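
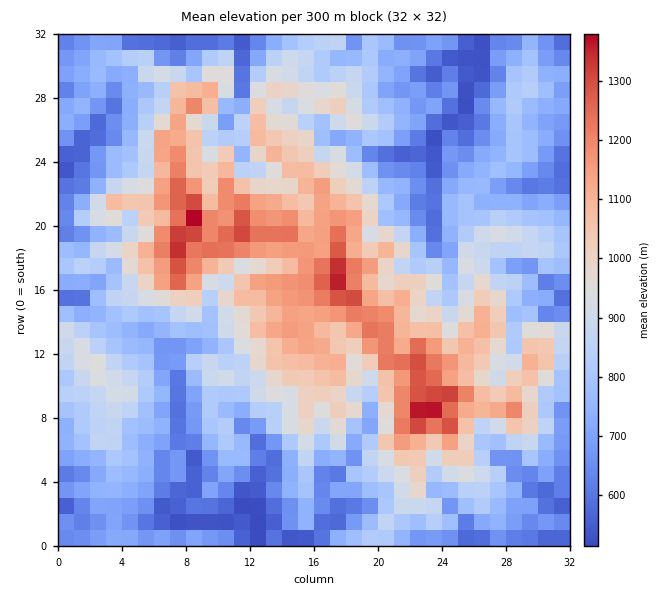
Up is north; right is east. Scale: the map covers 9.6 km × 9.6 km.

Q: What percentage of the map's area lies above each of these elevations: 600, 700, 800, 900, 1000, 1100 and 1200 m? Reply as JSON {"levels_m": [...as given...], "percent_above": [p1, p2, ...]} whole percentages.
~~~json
{"levels_m": [600, 700, 800, 900, 1000, 1100, 1200], "percent_above": [89, 74, 53, 37, 25, 15, 6]}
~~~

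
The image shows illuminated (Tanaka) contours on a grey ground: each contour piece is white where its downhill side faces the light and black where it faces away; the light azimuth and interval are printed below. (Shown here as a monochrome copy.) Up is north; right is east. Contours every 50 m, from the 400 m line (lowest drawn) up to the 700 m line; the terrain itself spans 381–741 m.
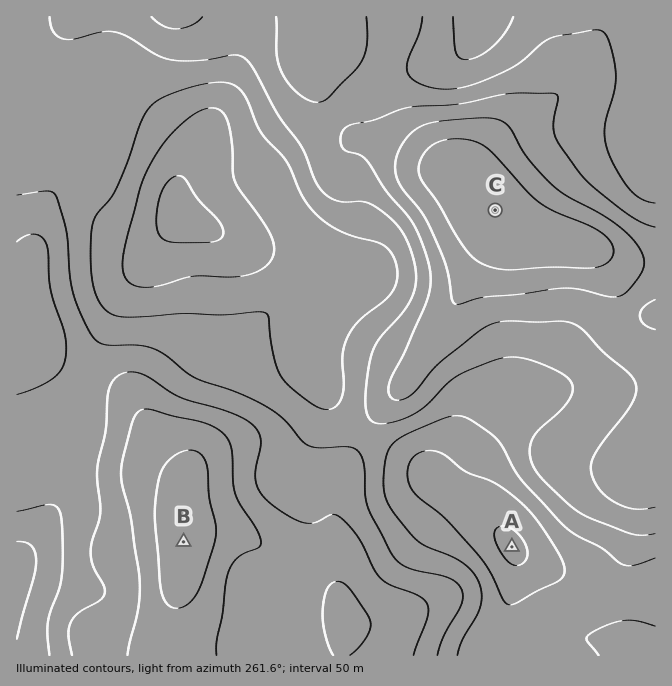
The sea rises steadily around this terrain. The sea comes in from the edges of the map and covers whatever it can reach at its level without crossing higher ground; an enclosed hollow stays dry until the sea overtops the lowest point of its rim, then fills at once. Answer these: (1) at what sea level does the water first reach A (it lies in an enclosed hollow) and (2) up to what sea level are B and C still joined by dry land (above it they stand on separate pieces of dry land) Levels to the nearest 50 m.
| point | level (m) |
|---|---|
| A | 450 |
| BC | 550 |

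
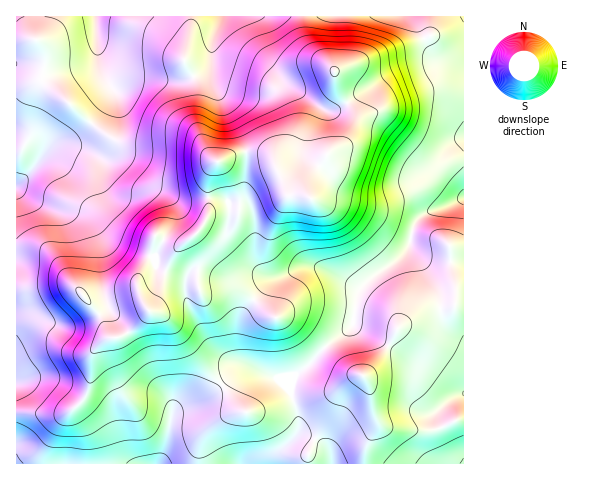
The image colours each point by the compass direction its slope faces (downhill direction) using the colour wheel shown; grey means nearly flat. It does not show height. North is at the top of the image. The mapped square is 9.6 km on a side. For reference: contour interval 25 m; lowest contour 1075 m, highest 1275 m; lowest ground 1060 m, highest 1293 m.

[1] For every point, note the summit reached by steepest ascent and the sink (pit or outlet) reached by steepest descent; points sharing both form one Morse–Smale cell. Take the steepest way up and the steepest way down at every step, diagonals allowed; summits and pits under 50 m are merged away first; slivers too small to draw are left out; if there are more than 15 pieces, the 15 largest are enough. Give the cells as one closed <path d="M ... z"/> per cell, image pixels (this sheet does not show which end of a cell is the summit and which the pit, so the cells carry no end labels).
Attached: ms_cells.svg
<path d="M463 16l-159 0 0 19 6 13 23 21 4 16 17 30 0 9-7 16-16 11-19 24-4 10 1 13-3-2-17-2-16-36-6-4-22-3-25 10 17 21 3 13-1 15-22 1-7 2-8 15-26 22-7 12-11 32-9 14 0 4-24 22-14 4-13-26-22-25-6-3-9-1-25 5-20 0 1 176 314-1-3-14-10-8-12-5-8 0-8 5 8-10-1-19-7-20 1-9 3-6 15-12 17-19 26-20 5-28 4-11 43-34 5-7 3-14 5-12 14-9 16-5 17-9z"/><path d="M302 16l-285 0-1 271 20 1 25-5 9 1 6 3 22 25 10 23 3 3 9-1 12-7 15-15 11-21 13-37 11-13 20-16 5-12 10-5 22-1 1-15-3-13-17-21 25-10 22 3 6 4 16 36 19 3 0-12 4-10 14-20 21-15 7-16 0-9-17-30-4-16-23-21-6-13z"/><path d="M463 198l-16 8-16 5-14 9-5 12-3 14-5 7-43 34-4 11-5 28-26 20-15 17-19 16-2 13 8 26 0 13-3 6 11-1 15 7 8 9 3 12 32-1 3-21 9-16-6-38-6-12 17-19 15-27 13-11 14-8 28-3 5-5 8-1z"/><path d="M463 303l-7 0-3 3-8 3-19 1-17 9-13 11-15 27-17 19 6 12 2 18 4 13 0 7-11 23-1 15 100-1 0-2-15-15-12-28 1-7 11-11 15-7z"/><path d="M463 394l-14 6-12 13 1 10 11 23 14 14z"/>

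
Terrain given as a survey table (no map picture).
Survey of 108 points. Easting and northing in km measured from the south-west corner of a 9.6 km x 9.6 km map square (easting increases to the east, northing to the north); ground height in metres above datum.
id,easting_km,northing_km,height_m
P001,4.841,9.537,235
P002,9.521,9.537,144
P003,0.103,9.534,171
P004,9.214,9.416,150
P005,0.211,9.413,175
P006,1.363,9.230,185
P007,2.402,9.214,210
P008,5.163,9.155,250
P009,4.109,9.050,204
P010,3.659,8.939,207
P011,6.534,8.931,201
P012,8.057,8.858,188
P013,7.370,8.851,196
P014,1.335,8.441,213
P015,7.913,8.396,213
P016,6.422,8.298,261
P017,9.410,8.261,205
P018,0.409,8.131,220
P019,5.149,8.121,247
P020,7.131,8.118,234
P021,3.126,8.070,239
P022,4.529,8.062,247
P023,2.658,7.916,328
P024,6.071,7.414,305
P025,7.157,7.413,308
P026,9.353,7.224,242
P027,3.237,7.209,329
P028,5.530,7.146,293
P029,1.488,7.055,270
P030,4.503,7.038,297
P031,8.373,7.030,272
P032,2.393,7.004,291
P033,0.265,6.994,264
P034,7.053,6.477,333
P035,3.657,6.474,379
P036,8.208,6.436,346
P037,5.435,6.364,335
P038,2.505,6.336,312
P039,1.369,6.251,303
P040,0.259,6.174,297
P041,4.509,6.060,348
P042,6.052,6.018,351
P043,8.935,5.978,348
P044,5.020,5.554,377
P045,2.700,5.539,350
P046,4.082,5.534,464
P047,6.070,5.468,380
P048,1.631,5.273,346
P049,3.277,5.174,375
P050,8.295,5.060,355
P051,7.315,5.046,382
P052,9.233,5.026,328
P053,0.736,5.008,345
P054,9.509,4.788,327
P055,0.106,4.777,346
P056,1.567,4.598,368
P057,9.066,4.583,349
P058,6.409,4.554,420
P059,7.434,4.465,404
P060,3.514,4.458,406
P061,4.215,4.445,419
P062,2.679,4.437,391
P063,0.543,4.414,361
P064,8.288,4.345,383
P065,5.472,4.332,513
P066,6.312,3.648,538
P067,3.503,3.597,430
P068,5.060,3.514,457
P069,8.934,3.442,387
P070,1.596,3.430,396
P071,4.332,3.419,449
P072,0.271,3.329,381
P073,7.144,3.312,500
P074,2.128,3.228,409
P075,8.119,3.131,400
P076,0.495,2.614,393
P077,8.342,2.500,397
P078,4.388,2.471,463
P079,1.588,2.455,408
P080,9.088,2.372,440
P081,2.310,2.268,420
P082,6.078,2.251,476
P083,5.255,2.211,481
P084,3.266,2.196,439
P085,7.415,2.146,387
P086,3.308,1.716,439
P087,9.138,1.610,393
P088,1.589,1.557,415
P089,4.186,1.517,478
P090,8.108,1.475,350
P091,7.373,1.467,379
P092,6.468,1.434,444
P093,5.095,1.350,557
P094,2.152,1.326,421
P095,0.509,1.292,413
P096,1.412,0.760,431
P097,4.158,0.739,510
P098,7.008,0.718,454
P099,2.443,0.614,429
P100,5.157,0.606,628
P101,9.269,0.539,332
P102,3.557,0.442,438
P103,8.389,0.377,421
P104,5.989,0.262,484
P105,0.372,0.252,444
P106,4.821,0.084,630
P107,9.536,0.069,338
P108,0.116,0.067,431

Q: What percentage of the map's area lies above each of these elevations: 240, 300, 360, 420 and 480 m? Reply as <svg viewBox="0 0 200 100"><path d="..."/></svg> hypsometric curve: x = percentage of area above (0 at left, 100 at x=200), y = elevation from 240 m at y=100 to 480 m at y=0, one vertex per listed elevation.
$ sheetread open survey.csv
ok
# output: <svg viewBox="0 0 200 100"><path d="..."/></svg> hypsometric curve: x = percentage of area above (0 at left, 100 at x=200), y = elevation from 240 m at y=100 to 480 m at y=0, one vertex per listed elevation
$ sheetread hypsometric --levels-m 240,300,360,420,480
<svg viewBox="0 0 200 100"><path d="M170 100l-24-25-38-25-49-25-44-25"/></svg>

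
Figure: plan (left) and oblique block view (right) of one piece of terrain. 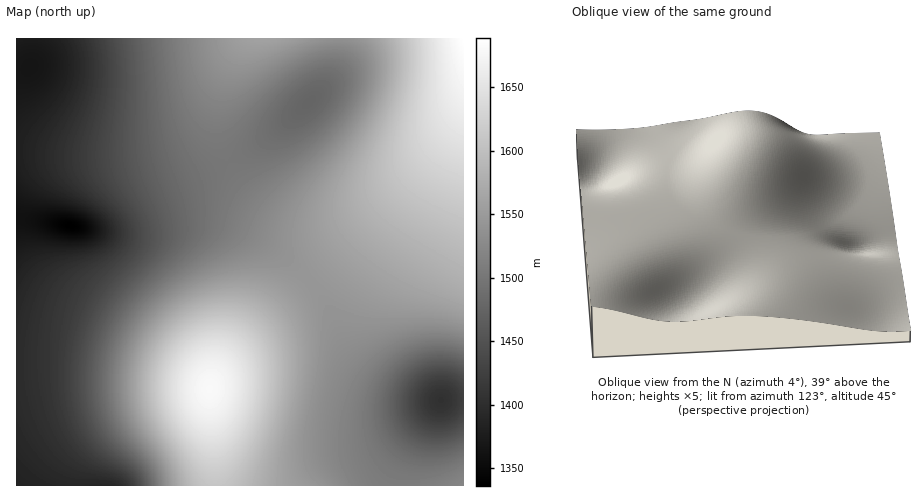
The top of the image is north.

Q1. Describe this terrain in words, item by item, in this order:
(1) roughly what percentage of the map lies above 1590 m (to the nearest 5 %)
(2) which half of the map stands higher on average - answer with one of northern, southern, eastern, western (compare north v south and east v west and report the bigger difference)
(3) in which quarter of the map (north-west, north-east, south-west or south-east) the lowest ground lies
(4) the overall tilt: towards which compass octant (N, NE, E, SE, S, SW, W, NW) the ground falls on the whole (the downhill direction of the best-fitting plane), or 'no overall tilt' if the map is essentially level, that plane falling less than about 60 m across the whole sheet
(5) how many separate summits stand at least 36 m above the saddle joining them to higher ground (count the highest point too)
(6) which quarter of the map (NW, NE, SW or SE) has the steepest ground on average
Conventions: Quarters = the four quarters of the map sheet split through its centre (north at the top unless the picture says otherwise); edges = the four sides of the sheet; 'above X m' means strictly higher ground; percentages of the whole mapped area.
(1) Roughly 15 % of the ground is higher than 1590 m.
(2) On average the eastern half of the map is the higher ground.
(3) Look to the north-west quarter for the lowest ground.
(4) The general tilt is down to the west (the land rises towards the east).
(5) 2 summits rise at least 36 m above their surroundings.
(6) The south-west quarter is the steepest part of the map.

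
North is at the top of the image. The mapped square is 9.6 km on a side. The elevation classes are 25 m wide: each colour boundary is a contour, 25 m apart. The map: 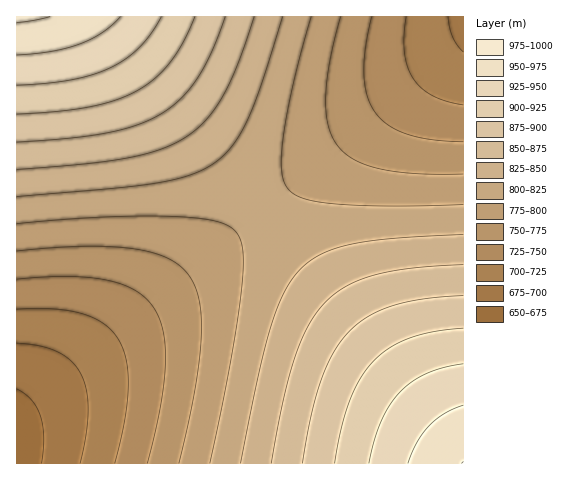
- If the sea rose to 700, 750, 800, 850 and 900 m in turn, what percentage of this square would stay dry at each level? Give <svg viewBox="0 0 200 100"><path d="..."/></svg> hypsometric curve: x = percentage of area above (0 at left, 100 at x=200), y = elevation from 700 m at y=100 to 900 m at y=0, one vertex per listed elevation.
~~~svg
<svg viewBox="0 0 200 100"><path d="M192 100l-29-25-48-25-54-25-33-25"/></svg>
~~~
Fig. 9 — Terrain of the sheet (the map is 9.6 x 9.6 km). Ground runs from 660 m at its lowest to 980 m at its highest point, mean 815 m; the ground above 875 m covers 19.9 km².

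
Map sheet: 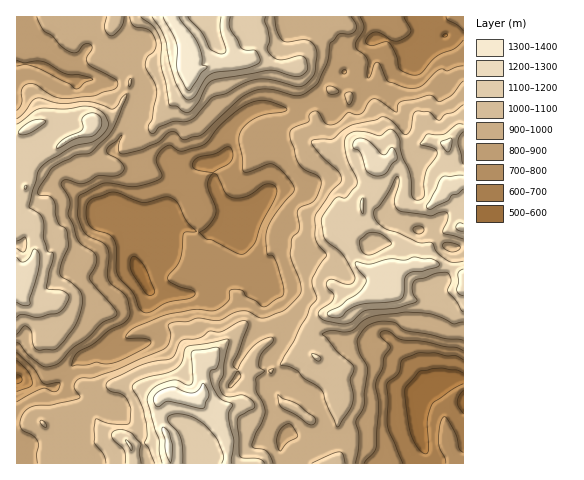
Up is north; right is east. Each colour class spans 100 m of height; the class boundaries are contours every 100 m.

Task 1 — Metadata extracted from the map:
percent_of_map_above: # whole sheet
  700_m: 89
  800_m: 76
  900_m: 61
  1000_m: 38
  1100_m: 22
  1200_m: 8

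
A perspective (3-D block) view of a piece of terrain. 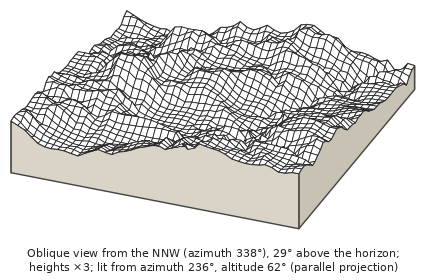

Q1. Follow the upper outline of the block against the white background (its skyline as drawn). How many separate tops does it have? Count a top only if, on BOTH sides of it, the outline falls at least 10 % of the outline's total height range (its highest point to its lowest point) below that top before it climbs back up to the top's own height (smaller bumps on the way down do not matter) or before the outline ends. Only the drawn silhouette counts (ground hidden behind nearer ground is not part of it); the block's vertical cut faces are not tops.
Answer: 4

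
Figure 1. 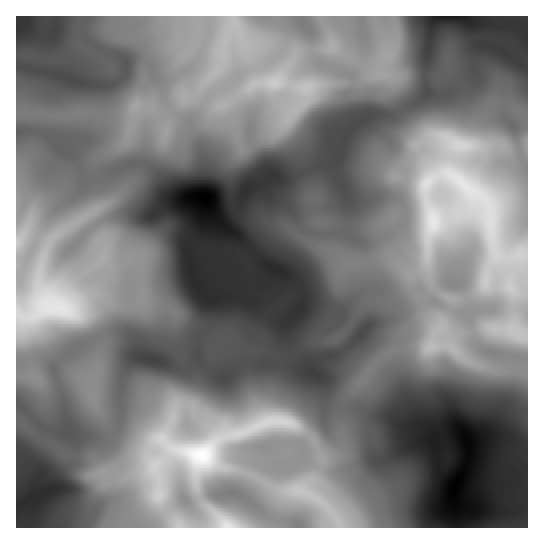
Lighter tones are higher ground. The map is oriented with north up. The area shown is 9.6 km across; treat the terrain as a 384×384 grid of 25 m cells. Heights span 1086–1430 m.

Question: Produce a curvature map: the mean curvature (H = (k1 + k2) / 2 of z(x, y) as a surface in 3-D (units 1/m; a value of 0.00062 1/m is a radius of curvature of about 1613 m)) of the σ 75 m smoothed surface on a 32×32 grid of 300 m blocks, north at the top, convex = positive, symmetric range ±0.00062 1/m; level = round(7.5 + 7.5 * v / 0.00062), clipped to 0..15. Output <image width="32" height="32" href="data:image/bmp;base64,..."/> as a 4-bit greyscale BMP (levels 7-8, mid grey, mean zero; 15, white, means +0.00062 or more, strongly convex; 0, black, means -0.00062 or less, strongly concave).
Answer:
<image width="32" height="32" href="data:image/bmp;base64,Qk12AgAAAAAAAHYAAAAoAAAAIAAAACAAAAABAAQAAAAAAAACAAATCwAAEwsAABAAAAAAAAAAAAAAABEREQAiIiIAMzMzAERERABVVVUAZmZmAHd3dwCIiIgAmZmZAKqqqgC7u7sAzMzMAN3d3QDu7u4A////AIeXaYdZo8xTU2mqWIVVVndWmIRmyQpjJZisl3eVVGaHhSCLdbscAVu/uHWYuGKZh4Vp7IjXK523RIZYWLp1aYdmuJV4iM+xRod8p1Z4ekiYe4VWSNxDy3Ek1JenZnc2dqZ1ekhrJprf/2OohWZyZnhJdbo4XK2EeYRmhnZ3hqhname5OoynRKd3dbqnV0VmRrw6mkqmNkR2dTR7l2qGi8pWVotSBIWXdndleLlsS+dUl2NJdoh2mIl4q3R5bsw0aqhHdUWIl5qIVpejSHfJb9yN77iaquV4Z4RoWndZdEJGW6mJeJpjVmeIV5eGh5uJijt3V3eINoeHZVqnZrlTXoc9J5p5qTeHlVZaqYptVTuIaHGLetk5mWeHu4V4XUcqi8XaK6iad3OJq3Znlj23PmSIO+YyCYVJqpWad5otyYyGamRsyGQBG2d4uEVFLTWsqHZ4VZyGVFomV6dIe19c14iGeIY2Z9ibYkhmaopYqUVWmWWKt3qkatZnh0mkl1qppVVWVpptdopr5nZXh6ztmaOaqph6aVeYR70jVERqdVY2mHmojqa2u1V6x3ZnM1V6moh1Q0l1qlXbuvyZi6KGZ5hUVolYZ1bFVbVVR7vDqWmmupiGJXilp5dcaZeMcKpoR3dKabmIh4iqmUyFjJSceJhZWXqHh3hchnVJdZxmiVZn"/>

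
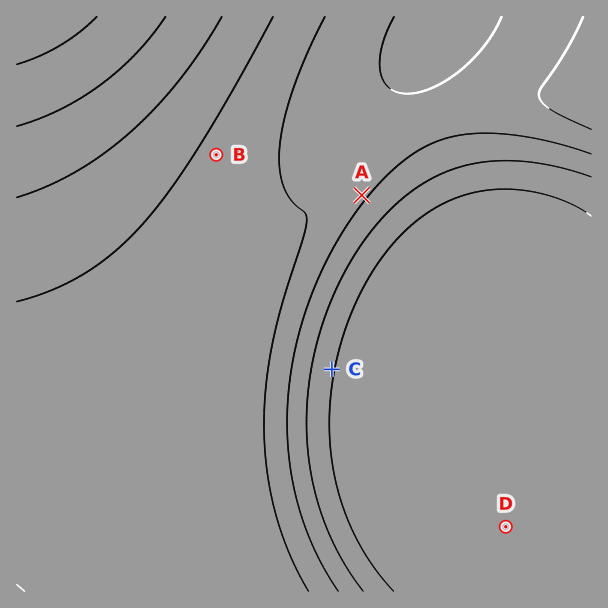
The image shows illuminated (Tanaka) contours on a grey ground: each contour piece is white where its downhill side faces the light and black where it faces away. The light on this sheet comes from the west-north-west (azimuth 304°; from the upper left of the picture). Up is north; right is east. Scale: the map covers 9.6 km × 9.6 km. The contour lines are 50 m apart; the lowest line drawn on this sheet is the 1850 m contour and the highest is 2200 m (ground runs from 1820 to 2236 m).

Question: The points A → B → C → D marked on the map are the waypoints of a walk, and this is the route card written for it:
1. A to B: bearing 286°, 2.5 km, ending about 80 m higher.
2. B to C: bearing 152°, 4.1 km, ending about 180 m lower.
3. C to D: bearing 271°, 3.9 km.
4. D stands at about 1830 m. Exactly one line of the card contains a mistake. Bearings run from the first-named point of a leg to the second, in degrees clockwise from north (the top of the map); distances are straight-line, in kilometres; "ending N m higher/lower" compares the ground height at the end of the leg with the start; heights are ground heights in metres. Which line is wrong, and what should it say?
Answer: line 3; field bearing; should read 132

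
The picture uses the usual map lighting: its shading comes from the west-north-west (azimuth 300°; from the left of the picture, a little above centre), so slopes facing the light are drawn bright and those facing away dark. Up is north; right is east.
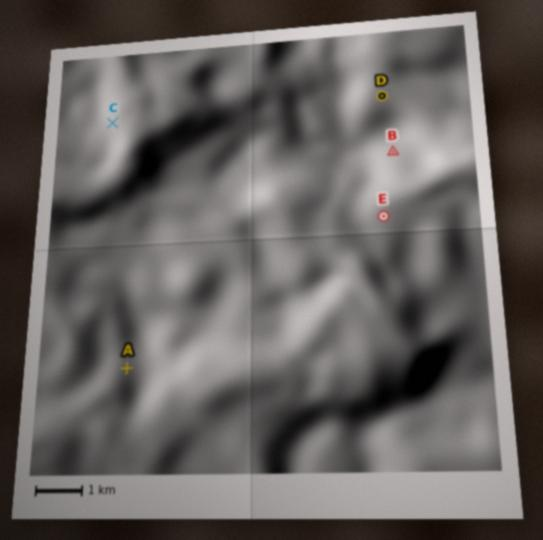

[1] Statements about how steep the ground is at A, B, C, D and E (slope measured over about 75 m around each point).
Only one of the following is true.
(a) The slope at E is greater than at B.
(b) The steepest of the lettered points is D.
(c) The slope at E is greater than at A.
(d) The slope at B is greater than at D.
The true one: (d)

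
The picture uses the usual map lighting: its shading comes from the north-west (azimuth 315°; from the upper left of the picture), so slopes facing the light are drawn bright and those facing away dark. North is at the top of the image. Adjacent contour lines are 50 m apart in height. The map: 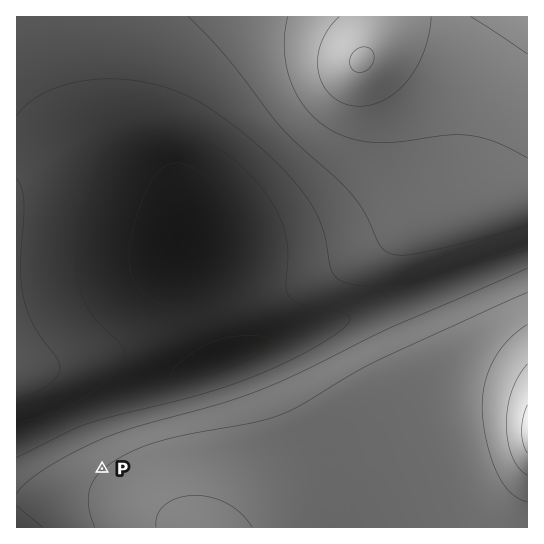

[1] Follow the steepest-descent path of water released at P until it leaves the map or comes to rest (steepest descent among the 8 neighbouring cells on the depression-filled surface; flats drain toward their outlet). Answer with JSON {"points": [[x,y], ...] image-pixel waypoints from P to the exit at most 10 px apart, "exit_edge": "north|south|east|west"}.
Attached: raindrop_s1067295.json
{"points": [[102, 469], [91, 458], [81, 447], [70, 437], [59, 426], [49, 427], [38, 431], [27, 435], [17, 439]], "exit_edge": "west"}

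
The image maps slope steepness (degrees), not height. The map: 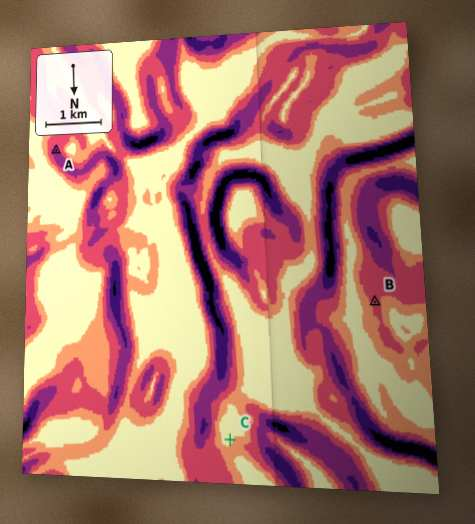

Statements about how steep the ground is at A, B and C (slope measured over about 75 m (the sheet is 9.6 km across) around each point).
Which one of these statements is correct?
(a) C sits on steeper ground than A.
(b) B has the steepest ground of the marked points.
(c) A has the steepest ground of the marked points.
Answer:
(c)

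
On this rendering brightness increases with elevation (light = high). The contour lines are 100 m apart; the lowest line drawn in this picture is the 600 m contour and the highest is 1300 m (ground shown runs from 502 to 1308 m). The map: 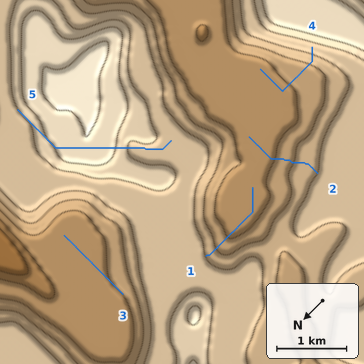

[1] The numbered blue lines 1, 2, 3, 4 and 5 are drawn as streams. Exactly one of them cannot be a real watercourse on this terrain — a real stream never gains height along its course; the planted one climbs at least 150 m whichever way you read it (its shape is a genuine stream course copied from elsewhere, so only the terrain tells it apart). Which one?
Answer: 5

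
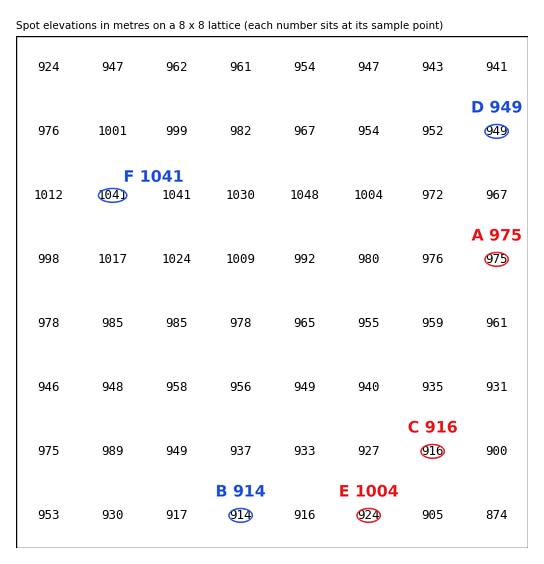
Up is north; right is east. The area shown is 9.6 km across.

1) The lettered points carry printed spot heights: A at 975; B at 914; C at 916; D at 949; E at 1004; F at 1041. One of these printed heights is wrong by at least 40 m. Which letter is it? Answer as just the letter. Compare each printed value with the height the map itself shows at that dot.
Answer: E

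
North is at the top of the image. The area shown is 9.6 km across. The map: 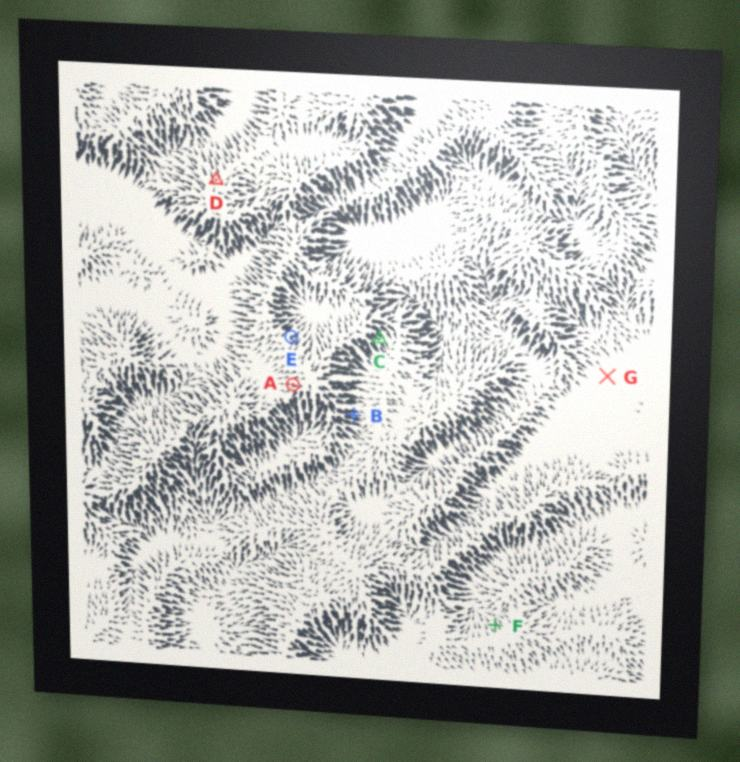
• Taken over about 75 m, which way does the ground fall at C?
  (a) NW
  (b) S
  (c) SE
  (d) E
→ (c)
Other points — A W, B E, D N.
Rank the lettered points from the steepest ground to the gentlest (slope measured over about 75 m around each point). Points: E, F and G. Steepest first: E F G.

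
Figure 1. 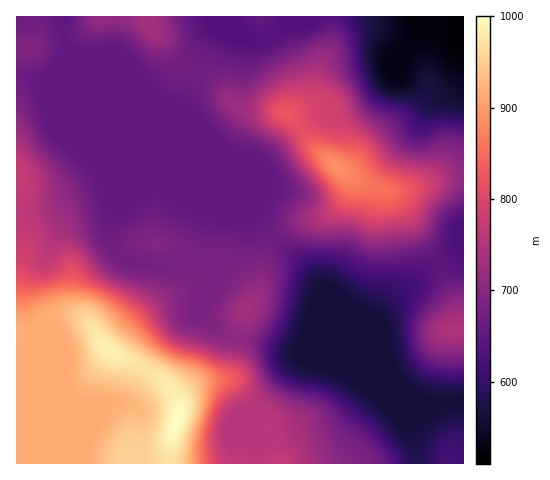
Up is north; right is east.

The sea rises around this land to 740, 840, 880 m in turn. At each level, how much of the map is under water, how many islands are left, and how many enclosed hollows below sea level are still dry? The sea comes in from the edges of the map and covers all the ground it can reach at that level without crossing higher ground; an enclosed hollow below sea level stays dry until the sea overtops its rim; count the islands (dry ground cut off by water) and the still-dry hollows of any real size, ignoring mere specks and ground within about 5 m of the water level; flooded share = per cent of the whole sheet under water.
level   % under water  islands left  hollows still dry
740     68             1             0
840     84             1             0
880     86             1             0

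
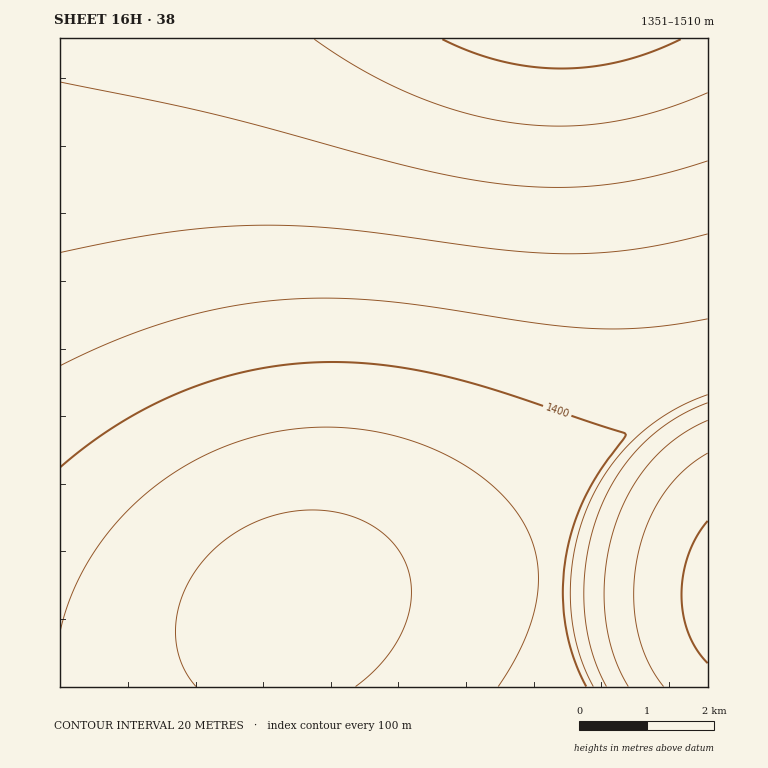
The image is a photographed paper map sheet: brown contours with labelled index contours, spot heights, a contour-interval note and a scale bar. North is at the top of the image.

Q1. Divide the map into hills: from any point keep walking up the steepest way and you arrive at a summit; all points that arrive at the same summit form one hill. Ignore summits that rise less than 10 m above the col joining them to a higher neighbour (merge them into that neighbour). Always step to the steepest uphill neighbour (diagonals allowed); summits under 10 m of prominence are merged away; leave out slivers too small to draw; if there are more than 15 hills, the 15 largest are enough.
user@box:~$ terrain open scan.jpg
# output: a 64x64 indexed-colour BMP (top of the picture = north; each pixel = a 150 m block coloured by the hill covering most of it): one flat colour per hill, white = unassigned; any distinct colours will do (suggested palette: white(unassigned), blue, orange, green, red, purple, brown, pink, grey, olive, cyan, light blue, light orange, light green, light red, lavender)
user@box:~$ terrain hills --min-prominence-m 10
<image width="64" height="64" href="data:image/bmp;base64,Qk12CAAAAAAAAHYAAAAoAAAAQAAAAEAAAAABAAQAAAAAAAAIAAATCwAAEwsAABAAAAAAAAAA////ALR3HwAOf/8ALKAsACgn1gC9Z5QAS1aMAMJ34wB/f38AIr28AM++FwDox64AeLv/AIrfmACWmP8A1bDFABERERERERERERESIiIiIiIiIiIiIiIiIiIiIiIiIiIiERERERERERERERIiIiIiIiIiIiIiIiIiIiIiIiIiIiIREREREREREREREiIiIiIiIiIiIiIiIiIiIiIiIiIiIhERERERERERERERIiIiIiIiIiIiIiIiIiIiIiIiIiIiEREREREREREREREiIiIiIiIiIiIiIiIiIiIiIiIiIiIRERERERERERERESIiIiIiIiIiIiIiIiIiIiIiIiIiIhERERERERERERERIiIiIiIiIiIiIiIiIiIiIiIiIiIiERERERERERERERESIiIiIiIiIiIiIiIiIiIiIiIiIiIRERERERERERERERESIiIiIiIiIiIiIiIiIiIiIiIiIhERERERERERERERERERIiIiIiIiIiIiIiIiIiIiIiIiEREREREREREREREREREREiIiIiIiIiIiIiIiIiIiIiIRERERERERERERERERERERESIiIiIiIiIiIiIiIiIiIhERERERERERERERERERERERERIiIiIiIiIiIiIiIiIiEREREREREREREREREREREREREREiIiIiIiIiIiIiIiIRERERERERERERERERERERERERERESIiIiIiIiIiIiIhERERERERERERERERERERERERERERESIiIiIiIiIiIiERERERERERERERERERERERERERERERESIiIiIiIiIiIREREREREREREREREREREREREREREREREiIiIiIiIiIhERERERERERERERERERERERERERERERERIiIiIiIiIiERERERERERERERERERERERERERERERERERIiIiIiIiIREREREREREREREREREREREREREREREREREiIiIiIiIhERERERERERERERERERERERERERERERERERIiIiIiIiERERERERERERERERERERERERERERERERERESIiIiIiIREREREREREREREREREREREREREREREREREREiIiIiIhERERERERERERERERERERERERERERERERERERIiIiIiERERERERERERERERERERERERERERERERERERESIiIiIRERERERERERERERERERERERERERERERERERERESIiIhEREREREREREREREREREREREREREREREREREREREiIiEREREREREREREREREREREREREREREREREREREREREiIREREREREREREREREREREREREREREREREREREREREREhERERERERERERERERERERERERERERERERERERERERERERERERERERERERERERERERERERERERERERERERERERERERERERERERERERERERERERERERERERERERERERERERERERERERERERERERERERERERERERERERERERERERERERERERERERERERERERERERERERERERERERERERERERERERERERERERERERERERERERERERERERERERERERERERERERERERERERERERERERERERERERERERERERERERERERERERERERERERERERERERERERERERERERERERERERERERERERERERERERERERERERERERERERERERERERERERERERERERERERERERERERERERERERERERERERERERERERERERERERERERERERERERERERERERERERERERERERERERERERERERERERERERERERERERERERERERERERERERERERERERERERERERERERERERERERERERERERERERERERERERERERERERERERERERERERERERERERERERERERERERERERERERERERERERERERERERERERERERERERERERERERERERERERERERERERERERERERERERERERERERERERERERERERERERERERERERERERERERERERERERERERERERERERERERERERERERERERERERERERERERERERERERERERERERERERERERERERERERERERERERERERERERERERERERERERERERERERERERERERERERERERERERERERERERERERERERERERERERERERERERERERERERERERERERERERERERERERERERERERERERERERERERERERERERERERERERERERERERERERERERERERERERERERERERERERERERERERERERERERERERERERERERERERERERERERERERERERERERERERERERERERERERERERERERERERERERERERERERERERERERERERERERERERERERERERERERERERERERERERERERERERERERERERERERERERERERERERERERERERERERERERERERERERERERERERERERERERERERERERERERERERERERERERERERERERERERERERERERERERERERERERERERERERERERERERERERERERERERERERERERERERERERERERERERERERERERERERERERERERERERERERERERERERERERERERERERERERERERERERERERERERERERERERERERERERERERERERERERERERERERERERERERERERERERERERERERERERERERERERERERERERERERER"/>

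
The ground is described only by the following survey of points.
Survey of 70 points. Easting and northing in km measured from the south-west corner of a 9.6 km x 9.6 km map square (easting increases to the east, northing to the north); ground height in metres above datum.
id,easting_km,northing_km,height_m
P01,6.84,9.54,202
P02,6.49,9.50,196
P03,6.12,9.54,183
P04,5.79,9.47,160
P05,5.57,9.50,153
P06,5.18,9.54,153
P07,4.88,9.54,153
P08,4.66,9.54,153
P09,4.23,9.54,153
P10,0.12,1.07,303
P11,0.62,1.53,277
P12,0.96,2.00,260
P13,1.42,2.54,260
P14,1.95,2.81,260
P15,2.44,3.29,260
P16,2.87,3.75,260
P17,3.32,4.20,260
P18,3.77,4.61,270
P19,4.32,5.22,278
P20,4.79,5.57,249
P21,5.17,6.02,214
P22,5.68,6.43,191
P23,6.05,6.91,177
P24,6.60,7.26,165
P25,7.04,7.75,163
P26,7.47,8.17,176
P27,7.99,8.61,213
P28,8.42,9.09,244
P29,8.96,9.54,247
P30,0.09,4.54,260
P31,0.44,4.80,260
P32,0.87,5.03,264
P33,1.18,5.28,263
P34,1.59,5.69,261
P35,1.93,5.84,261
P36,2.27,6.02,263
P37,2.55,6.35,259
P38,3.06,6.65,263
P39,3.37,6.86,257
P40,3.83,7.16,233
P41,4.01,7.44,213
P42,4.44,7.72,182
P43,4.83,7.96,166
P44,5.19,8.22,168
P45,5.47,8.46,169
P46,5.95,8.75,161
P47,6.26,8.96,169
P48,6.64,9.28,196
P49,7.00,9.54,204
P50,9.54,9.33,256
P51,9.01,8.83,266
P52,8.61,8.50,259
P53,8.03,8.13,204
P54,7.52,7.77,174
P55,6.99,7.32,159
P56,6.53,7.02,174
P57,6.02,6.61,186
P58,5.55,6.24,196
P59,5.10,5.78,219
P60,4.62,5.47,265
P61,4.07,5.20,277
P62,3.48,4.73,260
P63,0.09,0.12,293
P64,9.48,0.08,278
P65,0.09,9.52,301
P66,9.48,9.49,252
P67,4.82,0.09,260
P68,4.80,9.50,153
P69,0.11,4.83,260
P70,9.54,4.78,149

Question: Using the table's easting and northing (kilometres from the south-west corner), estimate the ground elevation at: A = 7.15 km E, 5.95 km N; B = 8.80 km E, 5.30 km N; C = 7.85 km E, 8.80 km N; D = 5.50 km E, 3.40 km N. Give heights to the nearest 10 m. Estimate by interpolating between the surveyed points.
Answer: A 180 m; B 150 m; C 200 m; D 250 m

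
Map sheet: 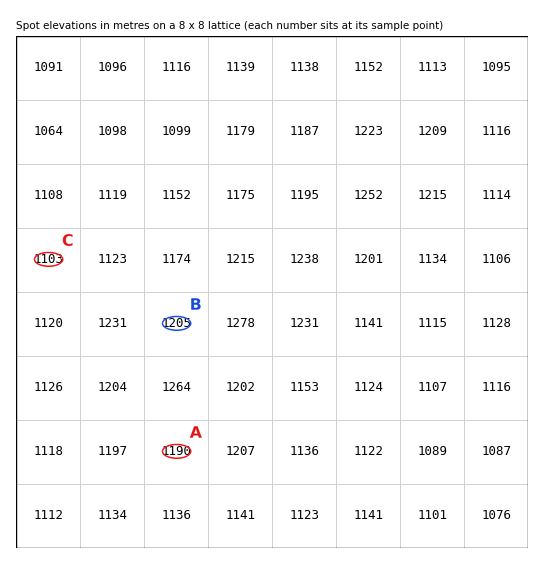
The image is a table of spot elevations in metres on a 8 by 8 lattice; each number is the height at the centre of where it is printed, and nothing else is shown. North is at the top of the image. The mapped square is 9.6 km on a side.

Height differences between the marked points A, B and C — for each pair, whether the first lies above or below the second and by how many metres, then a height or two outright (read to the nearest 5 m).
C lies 100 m below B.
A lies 85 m above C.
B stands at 1205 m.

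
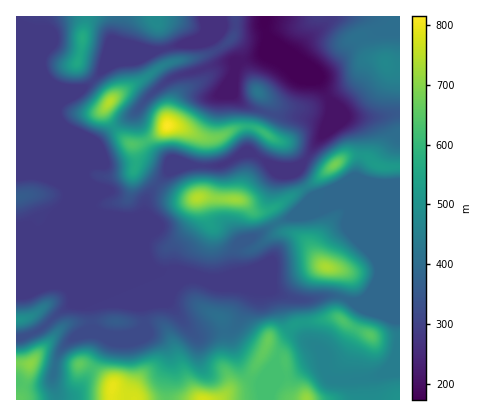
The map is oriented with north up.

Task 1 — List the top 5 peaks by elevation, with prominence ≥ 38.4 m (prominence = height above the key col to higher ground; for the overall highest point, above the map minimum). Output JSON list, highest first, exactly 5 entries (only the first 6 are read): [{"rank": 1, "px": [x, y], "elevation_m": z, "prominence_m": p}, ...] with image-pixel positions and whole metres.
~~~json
[{"rank": 1, "px": [168, 126], "elevation_m": 815, "prominence_m": 642}, {"rank": 2, "px": [112, 386], "elevation_m": 794, "prominence_m": 466}, {"rank": 3, "px": [110, 102], "elevation_m": 745, "prominence_m": 236}, {"rank": 4, "px": [198, 198], "elevation_m": 745, "prominence_m": 354}, {"rank": 5, "px": [326, 268], "elevation_m": 734, "prominence_m": 317}]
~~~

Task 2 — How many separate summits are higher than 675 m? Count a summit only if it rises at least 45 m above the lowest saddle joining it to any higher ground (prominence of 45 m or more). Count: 7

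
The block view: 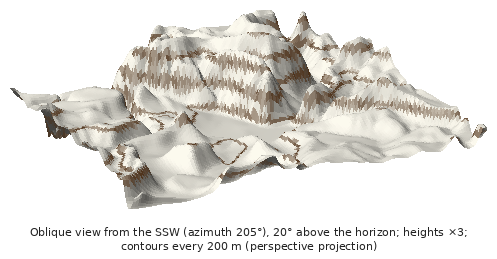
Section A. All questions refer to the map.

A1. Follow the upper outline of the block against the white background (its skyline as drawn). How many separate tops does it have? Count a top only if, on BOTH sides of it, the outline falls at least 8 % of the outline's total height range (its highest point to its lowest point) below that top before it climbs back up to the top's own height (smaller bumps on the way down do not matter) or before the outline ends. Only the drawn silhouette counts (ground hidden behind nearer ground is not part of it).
3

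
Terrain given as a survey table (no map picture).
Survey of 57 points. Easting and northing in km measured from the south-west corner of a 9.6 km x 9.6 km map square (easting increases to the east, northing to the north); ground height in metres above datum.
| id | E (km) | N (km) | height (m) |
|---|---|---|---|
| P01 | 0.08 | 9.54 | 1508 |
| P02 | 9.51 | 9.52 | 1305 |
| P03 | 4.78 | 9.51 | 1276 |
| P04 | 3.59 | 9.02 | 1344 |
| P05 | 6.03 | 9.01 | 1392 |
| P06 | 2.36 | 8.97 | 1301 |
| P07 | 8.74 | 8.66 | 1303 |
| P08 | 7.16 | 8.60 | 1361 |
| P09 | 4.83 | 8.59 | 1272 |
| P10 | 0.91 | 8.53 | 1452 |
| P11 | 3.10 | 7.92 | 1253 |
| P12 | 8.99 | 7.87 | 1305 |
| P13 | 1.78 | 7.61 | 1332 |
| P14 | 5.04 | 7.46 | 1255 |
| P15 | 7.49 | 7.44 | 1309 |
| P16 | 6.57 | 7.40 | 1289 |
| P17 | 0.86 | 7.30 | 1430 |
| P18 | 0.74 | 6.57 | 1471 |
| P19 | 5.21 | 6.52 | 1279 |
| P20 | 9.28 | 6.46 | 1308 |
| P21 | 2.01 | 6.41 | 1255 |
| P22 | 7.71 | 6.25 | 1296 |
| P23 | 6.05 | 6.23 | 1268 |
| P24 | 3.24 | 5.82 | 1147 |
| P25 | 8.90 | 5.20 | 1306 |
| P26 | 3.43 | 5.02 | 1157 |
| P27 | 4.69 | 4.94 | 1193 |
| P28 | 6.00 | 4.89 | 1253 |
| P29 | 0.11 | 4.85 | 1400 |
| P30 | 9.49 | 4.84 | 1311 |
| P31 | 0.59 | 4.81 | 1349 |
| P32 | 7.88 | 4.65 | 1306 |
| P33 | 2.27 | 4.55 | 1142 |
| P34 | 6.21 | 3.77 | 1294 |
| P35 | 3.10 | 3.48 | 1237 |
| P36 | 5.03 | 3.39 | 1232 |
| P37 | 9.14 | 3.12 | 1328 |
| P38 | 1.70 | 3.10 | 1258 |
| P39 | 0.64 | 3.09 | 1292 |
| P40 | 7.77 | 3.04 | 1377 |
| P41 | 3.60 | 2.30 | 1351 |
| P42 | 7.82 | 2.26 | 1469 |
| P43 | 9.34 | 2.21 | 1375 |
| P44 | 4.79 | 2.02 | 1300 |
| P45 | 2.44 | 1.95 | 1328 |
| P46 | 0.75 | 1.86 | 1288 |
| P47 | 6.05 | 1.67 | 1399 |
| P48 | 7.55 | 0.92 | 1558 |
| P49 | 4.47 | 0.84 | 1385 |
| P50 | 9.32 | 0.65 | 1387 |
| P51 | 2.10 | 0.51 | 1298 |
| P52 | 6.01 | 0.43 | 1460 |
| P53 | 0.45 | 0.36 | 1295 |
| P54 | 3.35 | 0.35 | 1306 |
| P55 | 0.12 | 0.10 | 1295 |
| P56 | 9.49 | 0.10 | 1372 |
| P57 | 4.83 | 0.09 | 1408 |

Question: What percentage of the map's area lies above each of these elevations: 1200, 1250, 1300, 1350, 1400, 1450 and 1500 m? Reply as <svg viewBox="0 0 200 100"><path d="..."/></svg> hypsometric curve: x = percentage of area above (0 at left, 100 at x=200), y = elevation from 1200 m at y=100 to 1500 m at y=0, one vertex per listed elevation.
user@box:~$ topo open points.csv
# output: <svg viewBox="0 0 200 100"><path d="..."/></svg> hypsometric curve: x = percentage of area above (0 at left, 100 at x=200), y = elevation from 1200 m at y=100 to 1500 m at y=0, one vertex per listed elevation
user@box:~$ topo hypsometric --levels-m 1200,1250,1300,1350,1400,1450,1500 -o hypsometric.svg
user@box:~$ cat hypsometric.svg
<svg viewBox="0 0 200 100"><path d="M185 100l-18-17-57-16-57-17-19-17-15-16-11-17"/></svg>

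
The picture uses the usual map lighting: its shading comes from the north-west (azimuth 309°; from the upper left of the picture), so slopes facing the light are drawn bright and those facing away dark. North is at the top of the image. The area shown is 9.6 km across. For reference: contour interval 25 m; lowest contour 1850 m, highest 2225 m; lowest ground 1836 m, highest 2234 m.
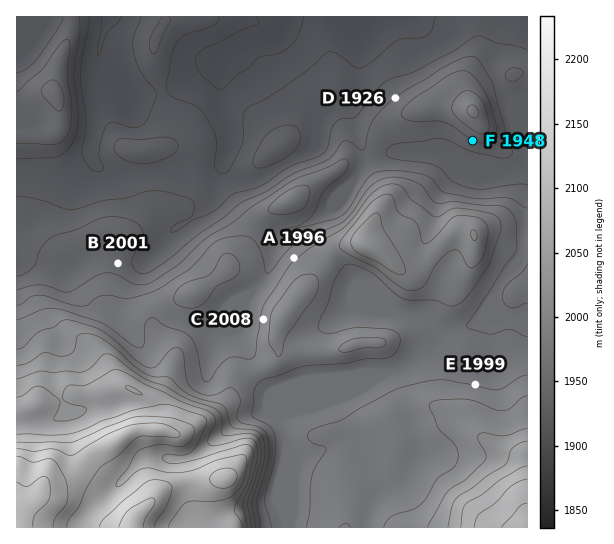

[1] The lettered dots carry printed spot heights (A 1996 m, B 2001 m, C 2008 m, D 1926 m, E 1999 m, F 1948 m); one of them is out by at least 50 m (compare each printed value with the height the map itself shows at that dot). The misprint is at B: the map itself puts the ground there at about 1938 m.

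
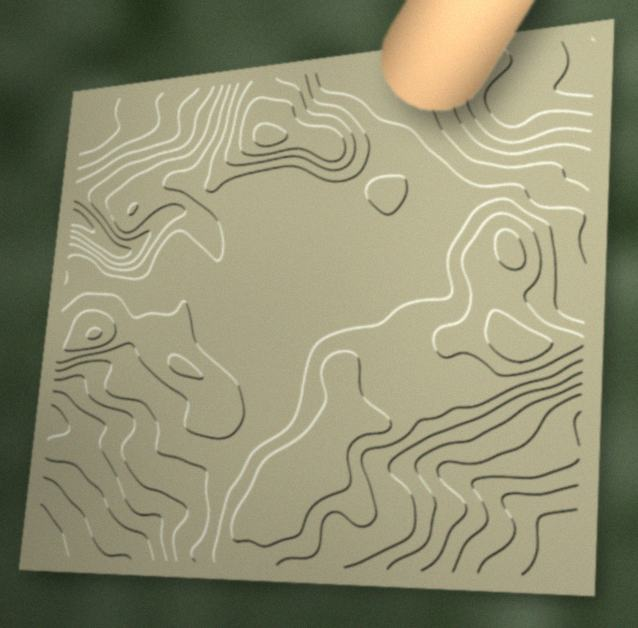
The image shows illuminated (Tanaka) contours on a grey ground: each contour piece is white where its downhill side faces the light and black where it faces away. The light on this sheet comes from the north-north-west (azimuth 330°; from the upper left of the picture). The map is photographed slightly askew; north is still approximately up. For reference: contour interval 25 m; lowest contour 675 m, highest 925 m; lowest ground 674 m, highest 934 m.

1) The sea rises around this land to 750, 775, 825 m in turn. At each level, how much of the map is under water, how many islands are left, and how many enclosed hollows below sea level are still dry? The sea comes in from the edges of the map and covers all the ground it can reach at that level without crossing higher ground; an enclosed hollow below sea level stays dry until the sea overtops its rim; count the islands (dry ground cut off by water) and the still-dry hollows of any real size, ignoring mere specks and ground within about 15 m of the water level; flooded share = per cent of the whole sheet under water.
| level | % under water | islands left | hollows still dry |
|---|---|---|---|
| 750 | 14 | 0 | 0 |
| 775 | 21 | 0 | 0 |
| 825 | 40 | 0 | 0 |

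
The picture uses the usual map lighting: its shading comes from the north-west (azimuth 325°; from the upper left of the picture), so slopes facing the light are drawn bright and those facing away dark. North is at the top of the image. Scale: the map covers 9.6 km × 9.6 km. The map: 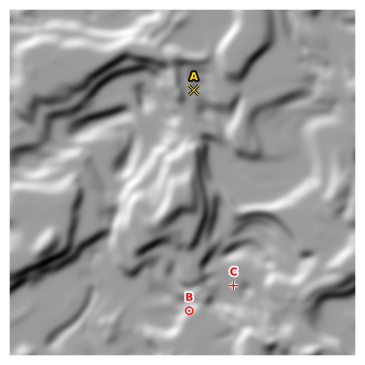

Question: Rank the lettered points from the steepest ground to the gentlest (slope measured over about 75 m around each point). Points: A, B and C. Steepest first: B A C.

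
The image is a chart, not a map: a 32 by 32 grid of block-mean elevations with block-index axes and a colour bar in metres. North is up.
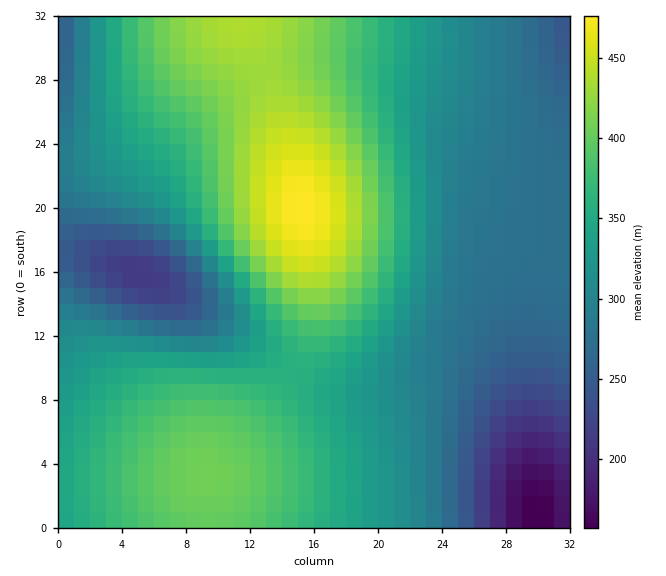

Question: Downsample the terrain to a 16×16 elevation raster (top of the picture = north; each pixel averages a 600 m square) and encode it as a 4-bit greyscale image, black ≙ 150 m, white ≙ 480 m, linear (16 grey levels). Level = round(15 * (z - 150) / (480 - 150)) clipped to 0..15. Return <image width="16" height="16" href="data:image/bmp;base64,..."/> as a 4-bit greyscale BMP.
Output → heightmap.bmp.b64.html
<image width="16" height="16" href="data:image/bmp;base64,Qk32AAAAAAAAAHYAAAAoAAAAEAAAABAAAAABAAQAAAAAAIAAAAATCwAAEwsAABAAAAAAAAAAAAAAABEREQAiIiIAMzMzAERERABVVVUAZmZmAHd3dwCIiIgAmZmZAKqqqgC7u7sAzMzMAN3d3QDu7u4A////AJq7u7qZh1IRmrvMupmHUxGau8u6mIZTIpqru6qYdlQziaqqqZh2ZUSIiIiaqXZlVXZVV5u6h2VVVDNYvcuXZmZDNHre7KhmZlVnnO/tqGZmZ4ms7+yoZmZ4mbzu7Kh2ZniavN3bmHZmaKvM3cqYdmVorM3cuph2ZWm83dy6mHZl"/>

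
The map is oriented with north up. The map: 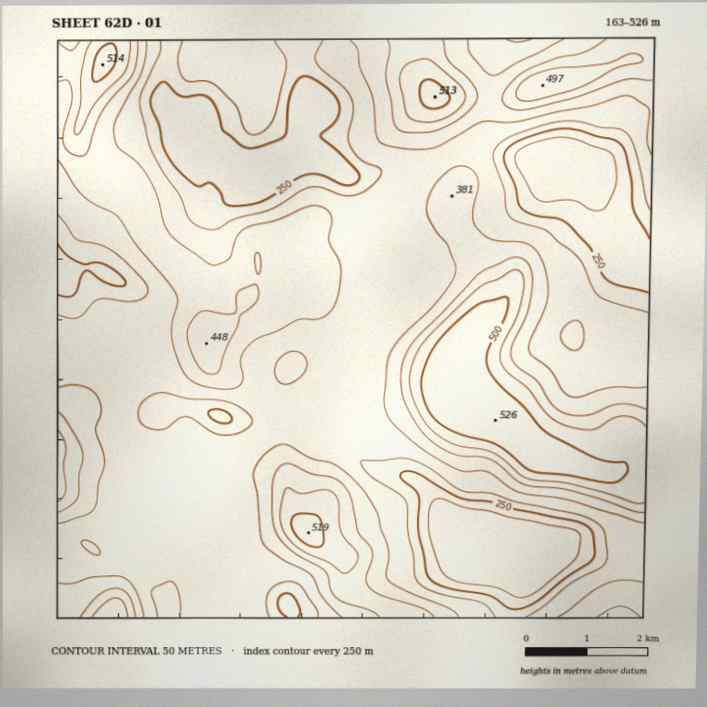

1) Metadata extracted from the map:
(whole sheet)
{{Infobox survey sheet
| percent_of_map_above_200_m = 95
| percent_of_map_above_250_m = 87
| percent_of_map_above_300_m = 78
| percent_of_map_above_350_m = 38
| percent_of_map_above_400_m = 19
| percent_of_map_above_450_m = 11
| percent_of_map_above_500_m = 4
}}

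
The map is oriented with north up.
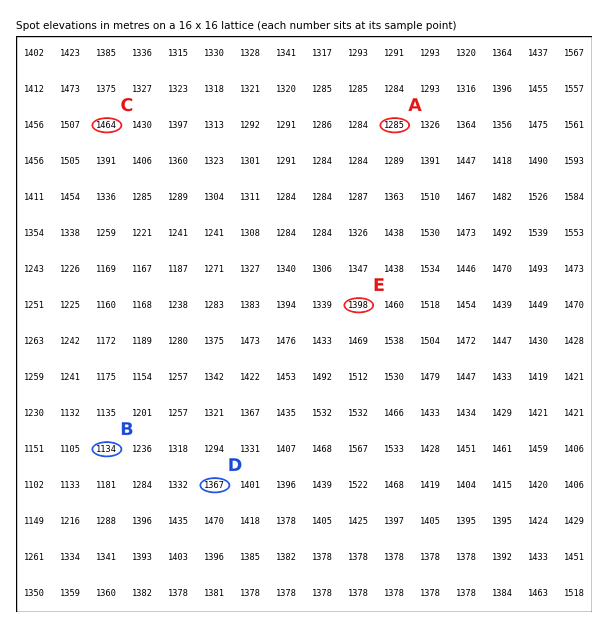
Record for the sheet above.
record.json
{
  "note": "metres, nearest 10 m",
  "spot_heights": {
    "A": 1280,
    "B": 1130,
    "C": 1460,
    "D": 1370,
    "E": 1400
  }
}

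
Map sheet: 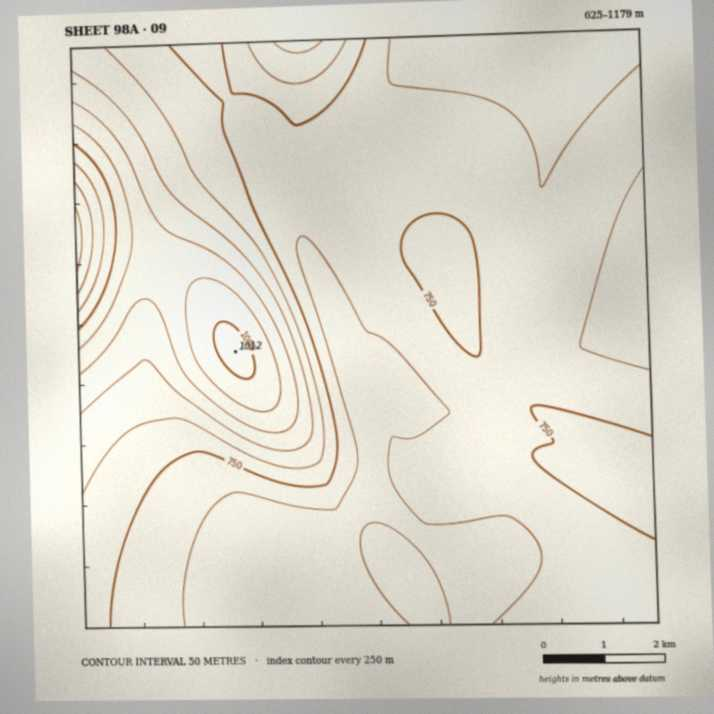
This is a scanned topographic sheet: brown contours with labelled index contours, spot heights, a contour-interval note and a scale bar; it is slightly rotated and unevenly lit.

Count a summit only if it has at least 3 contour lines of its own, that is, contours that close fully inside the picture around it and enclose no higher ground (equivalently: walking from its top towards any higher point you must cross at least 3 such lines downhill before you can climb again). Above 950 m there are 0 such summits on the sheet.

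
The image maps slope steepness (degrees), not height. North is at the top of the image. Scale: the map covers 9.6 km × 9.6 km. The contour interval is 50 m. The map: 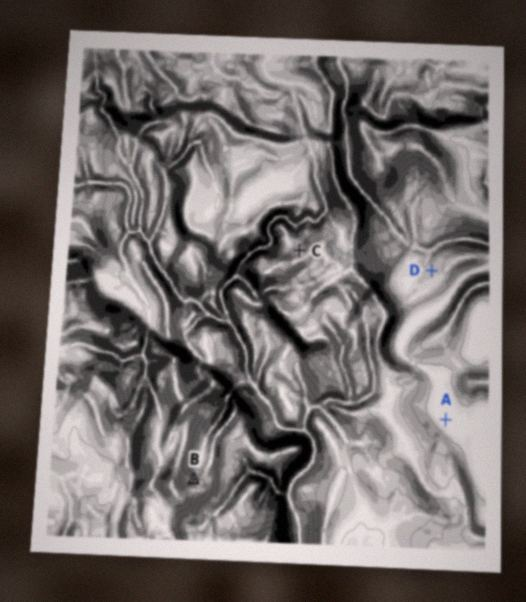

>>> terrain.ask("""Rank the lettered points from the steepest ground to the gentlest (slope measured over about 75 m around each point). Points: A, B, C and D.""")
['B', 'C', 'D', 'A']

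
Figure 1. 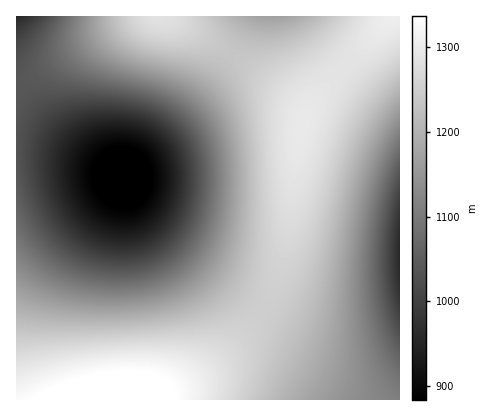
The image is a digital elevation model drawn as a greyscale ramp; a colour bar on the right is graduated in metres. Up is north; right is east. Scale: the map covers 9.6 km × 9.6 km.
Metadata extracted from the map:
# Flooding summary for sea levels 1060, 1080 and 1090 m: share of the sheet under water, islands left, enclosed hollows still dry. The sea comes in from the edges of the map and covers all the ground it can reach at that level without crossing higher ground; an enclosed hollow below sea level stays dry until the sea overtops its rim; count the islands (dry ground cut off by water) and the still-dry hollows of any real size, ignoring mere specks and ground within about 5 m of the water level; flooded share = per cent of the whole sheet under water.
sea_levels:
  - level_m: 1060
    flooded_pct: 25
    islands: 0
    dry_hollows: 0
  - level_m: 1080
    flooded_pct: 28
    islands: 0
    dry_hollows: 0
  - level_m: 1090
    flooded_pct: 30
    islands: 0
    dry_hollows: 0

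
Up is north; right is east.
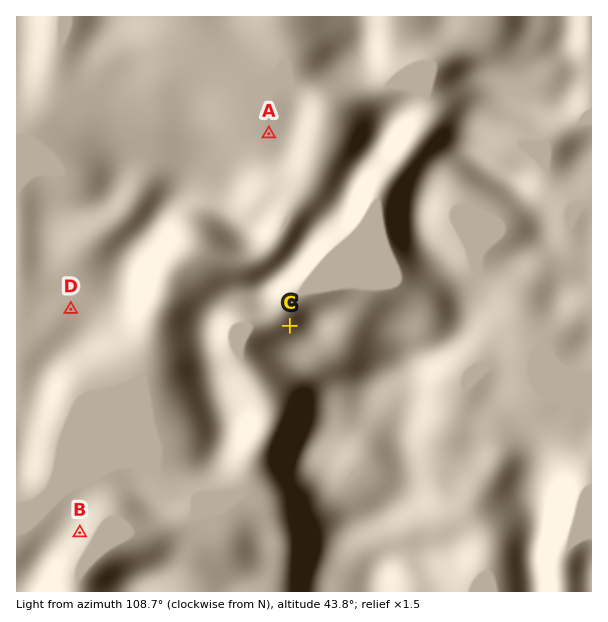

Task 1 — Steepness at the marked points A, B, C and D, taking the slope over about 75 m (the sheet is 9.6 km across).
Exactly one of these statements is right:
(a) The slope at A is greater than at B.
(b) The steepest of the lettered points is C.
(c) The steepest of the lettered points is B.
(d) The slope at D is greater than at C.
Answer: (b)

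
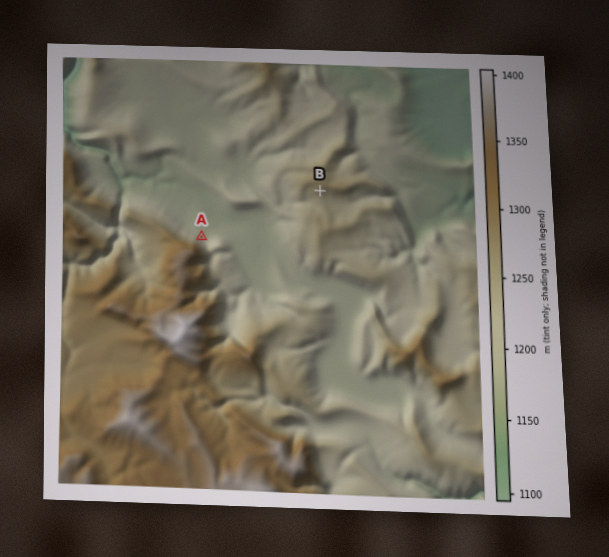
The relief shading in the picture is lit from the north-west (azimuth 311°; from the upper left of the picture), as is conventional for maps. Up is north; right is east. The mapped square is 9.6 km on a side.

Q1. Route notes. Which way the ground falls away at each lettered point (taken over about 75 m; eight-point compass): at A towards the NE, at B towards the S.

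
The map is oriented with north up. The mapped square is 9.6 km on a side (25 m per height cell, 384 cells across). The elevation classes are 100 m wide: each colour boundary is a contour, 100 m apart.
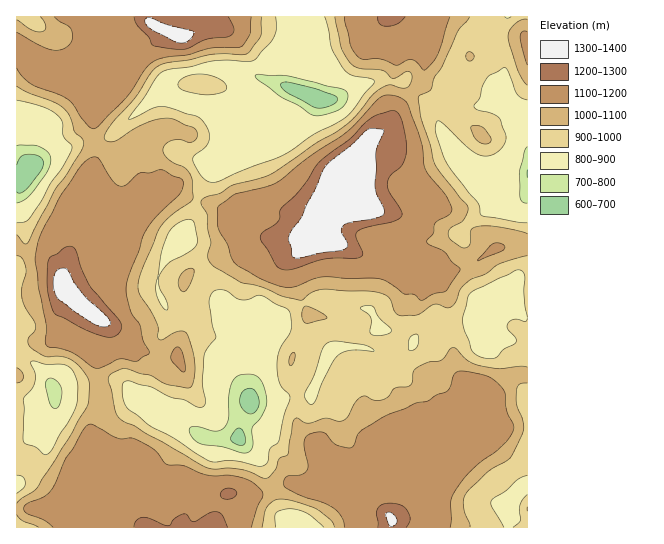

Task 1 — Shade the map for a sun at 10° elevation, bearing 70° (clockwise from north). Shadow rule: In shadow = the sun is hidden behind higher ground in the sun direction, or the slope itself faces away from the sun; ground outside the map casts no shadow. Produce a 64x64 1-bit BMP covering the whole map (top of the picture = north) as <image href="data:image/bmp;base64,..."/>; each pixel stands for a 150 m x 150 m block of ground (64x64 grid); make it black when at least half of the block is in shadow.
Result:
<image width="64" height="64" href="data:image/bmp;base64,Qk0+AgAAAAAAAD4AAAAoAAAAQAAAAEAAAAABAAEAAAAAAAACAAATCwAAEwsAAAIAAAAAAAAA////AAAAAADwBwAA//4AB8AAAAD/vAAPgAAAAP8MAAeAAAAA/AAAAeAAAEDgAAAA+AAAAIAAAAD4AAABgAAAAPwAAAOQAAAAPAAAD/gAAAA+AAAf8AAAAD8AAD/wAAAAPwABP/AAAAAfAAOf4AAAAA+AAg/gAAAAD4AAD2BAAAAPwAQfAEAAAB/D/B8AAAAAP8f4H8AAAAA/z/gfwADgAD/P2A/AAMAAf4YAB8AAAAD/AAABwAAEAP4AAADAAAQA//AAAOAAAAD/4AAD8AAAAP/gAAPwDwAA/4AYAfAfCAD+ADh/8H9MAfwAeP/gf0gB+AB5/8O/AAH4AHn/gY4AAfgAOf+AAAAB+AAB/8AAAAHwAB//w8AAAPAAP//AAAAA8AA/74AAAMDgAB/OAAAAwPAAH8QAAAAA8AAPgOAAAAD4AAeAcAAAAPgAAYD4AAAA/AAAAfgAAAD8AAAA/AAAAP4AAAH+AAAA/wAAA/4AAAD/AAAB/gAAAP+AAAD/AAGA/4AIAD/AB+D/gAAAH+AHwP+AAAAP8AeA/4AAAAfwBwD/AAAAB/AMAP8AAAAH+AgA/gAAAB/4AAD4AAAAf/gAP8AAAAH//eA/gAAAA///4D8AAC4GP/5gPwAHP/g/4AA/AB/48H/gAD8AP/gAf8AAHgA/8MA/wAAOPB/AAA/8AAY4BwAAA54AAg=="/>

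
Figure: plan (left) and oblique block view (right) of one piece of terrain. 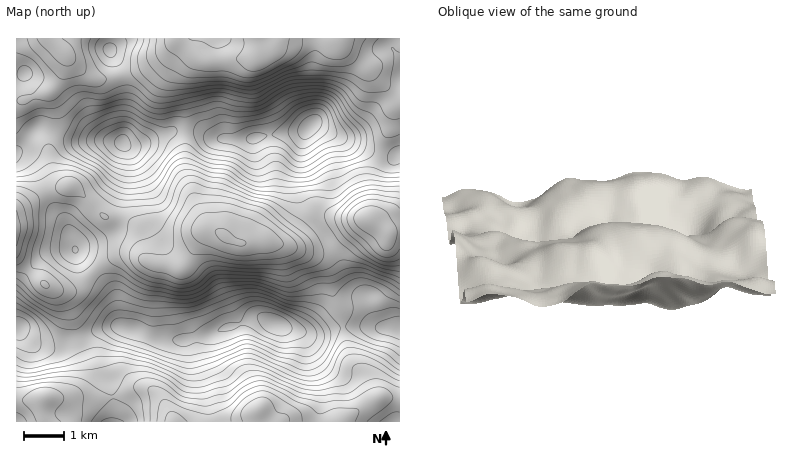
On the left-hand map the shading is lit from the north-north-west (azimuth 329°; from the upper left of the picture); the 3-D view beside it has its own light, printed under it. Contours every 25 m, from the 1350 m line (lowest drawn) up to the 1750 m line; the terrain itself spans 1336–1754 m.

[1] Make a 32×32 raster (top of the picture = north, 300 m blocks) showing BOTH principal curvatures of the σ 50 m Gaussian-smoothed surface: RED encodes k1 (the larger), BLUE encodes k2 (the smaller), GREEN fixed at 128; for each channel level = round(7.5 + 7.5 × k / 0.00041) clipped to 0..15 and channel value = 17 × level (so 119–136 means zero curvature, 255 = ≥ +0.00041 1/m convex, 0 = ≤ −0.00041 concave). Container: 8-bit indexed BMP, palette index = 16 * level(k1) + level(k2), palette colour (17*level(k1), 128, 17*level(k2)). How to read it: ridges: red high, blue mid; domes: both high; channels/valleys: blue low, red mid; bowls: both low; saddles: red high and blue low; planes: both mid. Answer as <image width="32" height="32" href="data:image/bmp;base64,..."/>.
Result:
<image width="32" height="32" href="data:image/bmp;base64,Qk02CAAAAAAAADYEAAAoAAAAIAAAACAAAAABAAgAAAAAAAAEAAATCwAAEwsAAAABAAAAAAAAAIAAABGAAAAigAAAM4AAAESAAABVgAAAZoAAAHeAAACIgAAAmYAAAKqAAAC7gAAAzIAAAN2AAADugAAA/4AAAACAEQARgBEAIoARADOAEQBEgBEAVYARAGaAEQB3gBEAiIARAJmAEQCqgBEAu4ARAMyAEQDdgBEA7oARAP+AEQAAgCIAEYAiACKAIgAzgCIARIAiAFWAIgBmgCIAd4AiAIiAIgCZgCIAqoAiALuAIgDMgCIA3YAiAO6AIgD/gCIAAIAzABGAMwAigDMAM4AzAESAMwBVgDMAZoAzAHeAMwCIgDMAmYAzAKqAMwC7gDMAzIAzAN2AMwDugDMA/4AzAACARAARgEQAIoBEADOARABEgEQAVYBEAGaARAB3gEQAiIBEAJmARACqgEQAu4BEAMyARADdgEQA7oBEAP+ARAAAgFUAEYBVACKAVQAzgFUARIBVAFWAVQBmgFUAd4BVAIiAVQCZgFUAqoBVALuAVQDMgFUA3YBVAO6AVQD/gFUAAIBmABGAZgAigGYAM4BmAESAZgBVgGYAZoBmAHeAZgCIgGYAmYBmAKqAZgC7gGYAzIBmAN2AZgDugGYA/4BmAACAdwARgHcAIoB3ADOAdwBEgHcAVYB3AGaAdwB3gHcAiIB3AJmAdwCqgHcAu4B3AMyAdwDdgHcA7oB3AP+AdwAAgIgAEYCIACKAiAAzgIgARICIAFWAiABmgIgAd4CIAIiAiACZgIgAqoCIALuAiADMgIgA3YCIAO6AiAD/gIgAAICZABGAmQAigJkAM4CZAESAmQBVgJkAZoCZAHeAmQCIgJkAmYCZAKqAmQC7gJkAzICZAN2AmQDugJkA/4CZAACAqgARgKoAIoCqADOAqgBEgKoAVYCqAGaAqgB3gKoAiICqAJmAqgCqgKoAu4CqAMyAqgDdgKoA7oCqAP+AqgAAgLsAEYC7ACKAuwAzgLsARIC7AFWAuwBmgLsAd4C7AIiAuwCZgLsAqoC7ALuAuwDMgLsA3YC7AO6AuwD/gLsAAIDMABGAzAAigMwAM4DMAESAzABVgMwAZoDMAHeAzACIgMwAmYDMAKqAzAC7gMwAzIDMAN2AzADugMwA/4DMAACA3QARgN0AIoDdADOA3QBEgN0AVYDdAGaA3QB3gN0AiIDdAJmA3QCqgN0Au4DdAMyA3QDdgN0A7oDdAP+A3QAAgO4AEYDuACKA7gAzgO4ARIDuAFWA7gBmgO4Ad4DuAIiA7gCZgO4AqoDuALuA7gDMgO4A3YDuAO6A7gD/gO4AAID/ABGA/wAigP8AM4D/AESA/wBVgP8AZoD/AHeA/wCIgP8AmYD/AKqA/wC7gP8AzID/AN2A/wDugP8A/4D/AGPG1YOExsWztYJypvn6xcbE1Ofpx6TK2LTD2vjmtoZi5cjYpqeXprWmdHPG99XGo5ai1/v95vfl98O5tfX26tL0+Pz32Mi2tcTG1vf4g2OEqIKmuvv52KSlpKZSldn888K21+fYxoR0dNb4+sqjgnSVY4PF+Kd1dGGCwoKTs9a0QUGCk6S1xtb49ujYlpNyprbW2PfWlpRjYYLD6dj42HRzQoCAgYOnxujIpZJwcmODg6bI+ad0o6RRYrf7+dnGlZCChKWEtMTFg4GQgIBgcaFhcbT3hnJhomJCs/XFc5SjMZKSw6PBoIBQYICicoOTkWBwkOBgQFCQUGDh8IBgYIAwYLHUx7eVYUBhc6WGlYKUhGGwoHBAUJBztdbWhHNzcoCG1+e2poaEk5aWlYORspJ0haNQUGC0w7S06Mi2xceBpNr6+vfpuIRxlLSDgrbXtZR1g2FhlfnWxJTUdGRhoZDk+f34xdXWo2CUprjV/fzZYXGCYpTn+bd0Y8NyUFBgg/Dy6Jaj0/XDobb7+vX7++WglKe3xLXXdJXGyKRxcbXi86Cic0FQ1NXl9/votbflwrLH6fjX18no9+XFwuHV/finY4N0QTGDprbHt4Zzk7S21vn5+Pj5+frno6CAlOf9/LeWlXVgUoPDc6WVhoKmycnX2aenyfn4x7OAgLW41ef7ybeUk3CWyOijtqiWori6ysiop7jXyISAgZDC+fz6xse4tmJwcrf3+OXXyNaip7jJqMnX6NqmgpSlxPH4/fzY2tfUwLS29ffGtKaXgnGm57aoyNjV1tW0tOnXgJTa7Njo59PT+Pz4xqSEdIWRpcn6xqfHxmNgs5XW1sRikrTGlseho7fn/PrqtJODhHKm+fnXpemEUGLWtHFy17elt8RxYmJ0tcPVlreEcmGDhKX595V0x7Vwc/fWYHOnyLTG0pBAcoXW1KBwkXAgMGBzouT0UVGRomCV+MdQYre2UJDS01HCk8fUoWBwYCBAkXDSovJgQHCgMIDAsUBQo5BQYMT3pqMwkrTXg5N0UUC0kbBw44F0c7JhkLCgQEBQsICSs8bX1nJytcZztXSEgabWo3CidIVytKWjpLVCMACCx+ejp8j59MfGl4Kzt4OBp+rIloSDUoSm19eTlHJCMHDH+ZSTuLbk+uiEgcfqxaGmytjGppVSYpP1xXRTg2NhkNPXqMXTQWKi47bl+fb10beouNb55ubk+fvXl2OU18W0w8fZx5MwQaW4yebVosLCyZaolsn4+PXn+vv35eTj99jV48nKlbKlx8j714QgQLbYyLim19jG1sXJyPj4+LDX2eqjk6axhLjY18fDcCBggIS32fmlqHRjcsSVqLi4sqXK6oVyUWI="/>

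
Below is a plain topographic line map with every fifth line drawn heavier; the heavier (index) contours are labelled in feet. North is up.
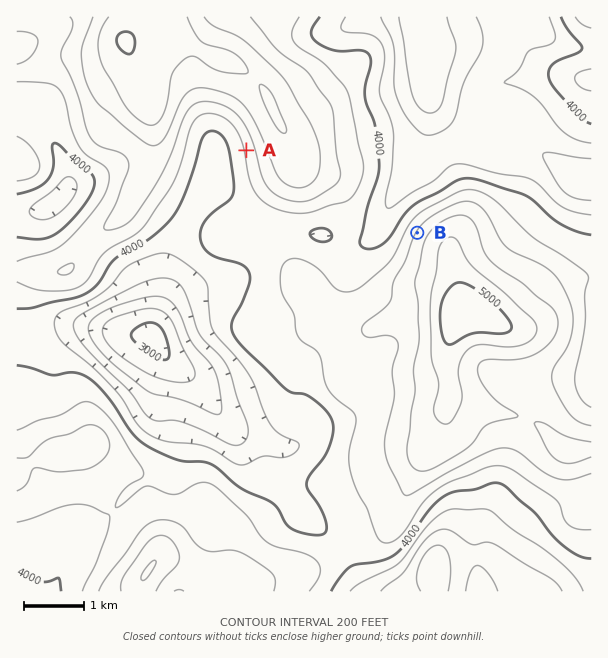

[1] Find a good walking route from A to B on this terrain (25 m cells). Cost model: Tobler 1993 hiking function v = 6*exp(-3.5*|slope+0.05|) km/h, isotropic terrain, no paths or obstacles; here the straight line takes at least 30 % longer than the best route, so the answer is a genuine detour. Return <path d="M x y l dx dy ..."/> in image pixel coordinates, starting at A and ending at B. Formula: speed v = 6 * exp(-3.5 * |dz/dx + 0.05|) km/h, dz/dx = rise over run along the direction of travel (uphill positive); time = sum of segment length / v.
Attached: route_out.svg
<path d="M246 150l2 3 0 18 12 24 10 11 27 13 29 0 12 6 3 3 33 17 19 0 24-12"/>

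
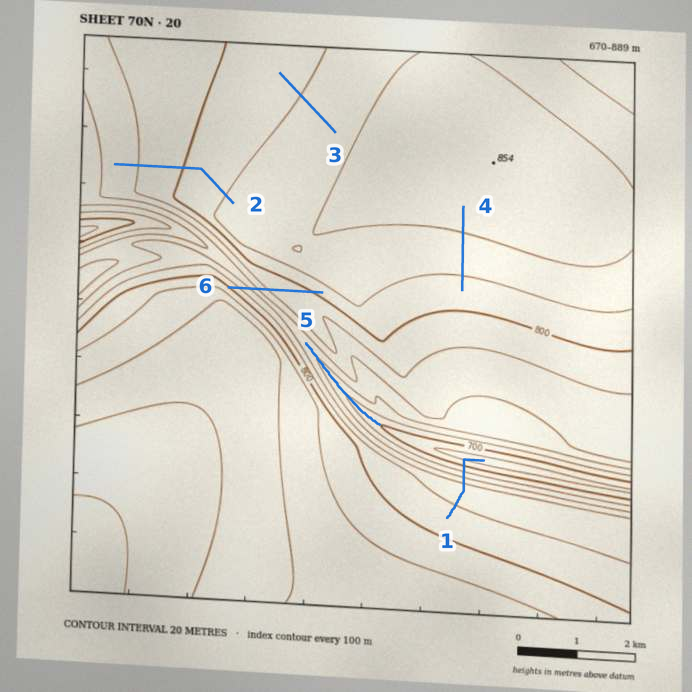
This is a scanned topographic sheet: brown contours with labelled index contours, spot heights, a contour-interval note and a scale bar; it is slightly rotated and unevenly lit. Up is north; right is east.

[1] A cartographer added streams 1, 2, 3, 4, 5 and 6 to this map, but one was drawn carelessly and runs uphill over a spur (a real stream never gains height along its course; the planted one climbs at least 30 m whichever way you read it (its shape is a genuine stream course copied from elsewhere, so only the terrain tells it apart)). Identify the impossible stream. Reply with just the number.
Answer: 6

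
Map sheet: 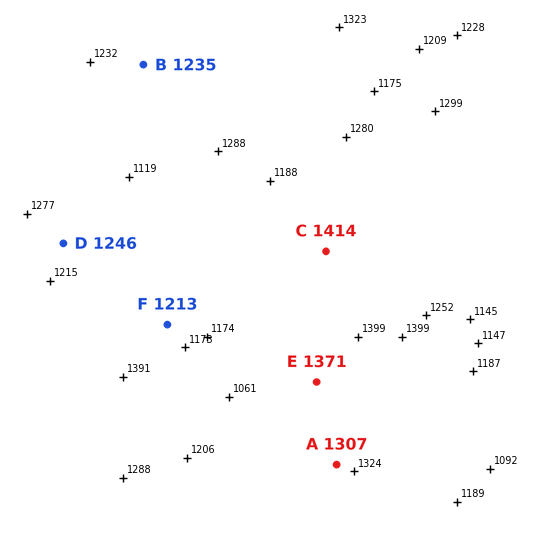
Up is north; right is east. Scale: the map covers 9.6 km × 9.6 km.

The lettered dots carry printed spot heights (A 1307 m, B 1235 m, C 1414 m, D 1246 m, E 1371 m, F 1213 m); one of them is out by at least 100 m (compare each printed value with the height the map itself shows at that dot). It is C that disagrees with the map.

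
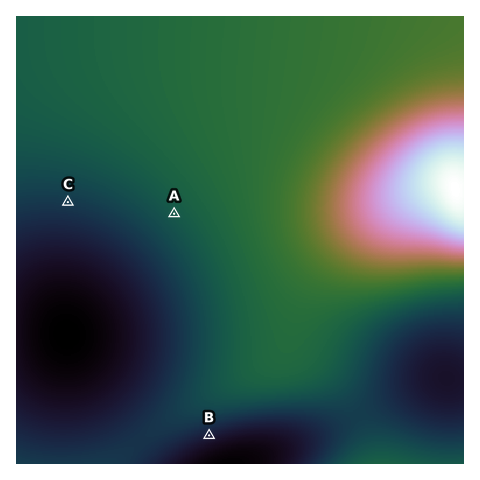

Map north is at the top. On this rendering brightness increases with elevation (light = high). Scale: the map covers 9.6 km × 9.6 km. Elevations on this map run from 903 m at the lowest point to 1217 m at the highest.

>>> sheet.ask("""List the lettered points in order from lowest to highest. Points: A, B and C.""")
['B', 'C', 'A']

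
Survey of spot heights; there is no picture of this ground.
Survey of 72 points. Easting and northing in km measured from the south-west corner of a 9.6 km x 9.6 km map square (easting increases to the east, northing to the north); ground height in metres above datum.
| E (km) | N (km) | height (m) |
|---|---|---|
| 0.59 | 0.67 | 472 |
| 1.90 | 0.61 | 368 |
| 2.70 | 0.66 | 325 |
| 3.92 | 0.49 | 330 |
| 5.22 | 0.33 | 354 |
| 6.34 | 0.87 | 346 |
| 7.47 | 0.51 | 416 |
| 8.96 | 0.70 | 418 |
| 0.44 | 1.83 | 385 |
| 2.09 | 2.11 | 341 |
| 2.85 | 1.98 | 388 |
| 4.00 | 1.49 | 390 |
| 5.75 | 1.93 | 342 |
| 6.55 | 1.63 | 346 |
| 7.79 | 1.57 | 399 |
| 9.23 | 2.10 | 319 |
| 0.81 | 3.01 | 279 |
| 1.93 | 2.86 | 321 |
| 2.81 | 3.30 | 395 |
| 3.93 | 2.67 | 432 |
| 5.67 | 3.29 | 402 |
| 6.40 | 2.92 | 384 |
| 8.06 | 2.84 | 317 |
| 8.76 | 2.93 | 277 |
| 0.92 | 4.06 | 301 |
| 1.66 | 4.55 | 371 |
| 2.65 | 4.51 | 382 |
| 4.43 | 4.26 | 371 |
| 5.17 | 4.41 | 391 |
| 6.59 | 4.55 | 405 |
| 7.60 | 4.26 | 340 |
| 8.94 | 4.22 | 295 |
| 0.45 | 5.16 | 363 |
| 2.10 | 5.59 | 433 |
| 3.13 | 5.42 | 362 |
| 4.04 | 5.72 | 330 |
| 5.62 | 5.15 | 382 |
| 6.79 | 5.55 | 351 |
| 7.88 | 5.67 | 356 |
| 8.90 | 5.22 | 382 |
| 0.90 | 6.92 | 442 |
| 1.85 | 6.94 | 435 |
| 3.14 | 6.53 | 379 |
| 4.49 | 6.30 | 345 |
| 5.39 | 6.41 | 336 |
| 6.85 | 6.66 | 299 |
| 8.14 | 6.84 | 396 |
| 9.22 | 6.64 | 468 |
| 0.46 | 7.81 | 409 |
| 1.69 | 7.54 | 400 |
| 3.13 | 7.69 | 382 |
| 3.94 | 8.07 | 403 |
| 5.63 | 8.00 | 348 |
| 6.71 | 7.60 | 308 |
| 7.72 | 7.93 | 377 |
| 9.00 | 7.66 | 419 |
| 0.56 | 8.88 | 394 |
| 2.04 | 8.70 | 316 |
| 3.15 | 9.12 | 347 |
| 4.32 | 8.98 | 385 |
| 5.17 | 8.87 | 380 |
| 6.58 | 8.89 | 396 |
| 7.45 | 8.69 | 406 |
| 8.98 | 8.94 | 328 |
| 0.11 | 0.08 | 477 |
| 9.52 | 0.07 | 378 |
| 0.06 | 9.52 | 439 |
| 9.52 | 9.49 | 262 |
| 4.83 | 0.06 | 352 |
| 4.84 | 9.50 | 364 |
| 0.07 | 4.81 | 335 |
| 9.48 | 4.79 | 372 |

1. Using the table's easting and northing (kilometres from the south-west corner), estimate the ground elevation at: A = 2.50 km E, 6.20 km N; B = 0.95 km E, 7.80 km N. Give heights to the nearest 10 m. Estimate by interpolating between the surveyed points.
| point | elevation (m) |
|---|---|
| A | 420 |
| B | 400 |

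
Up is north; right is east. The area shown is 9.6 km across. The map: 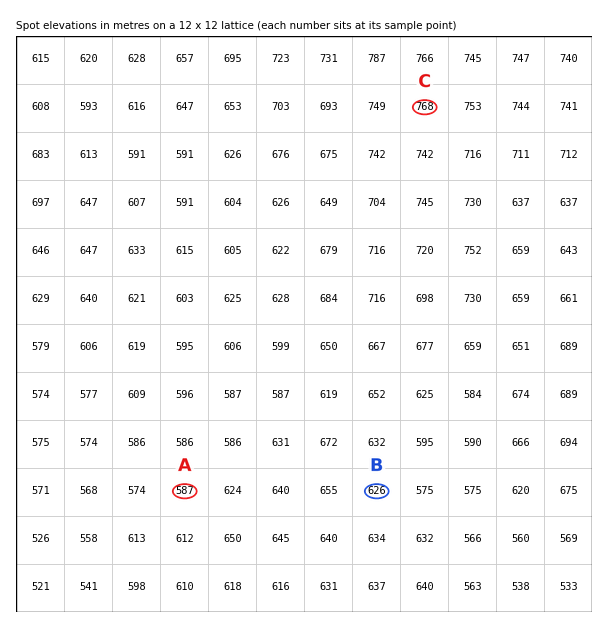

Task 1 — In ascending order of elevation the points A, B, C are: A B C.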